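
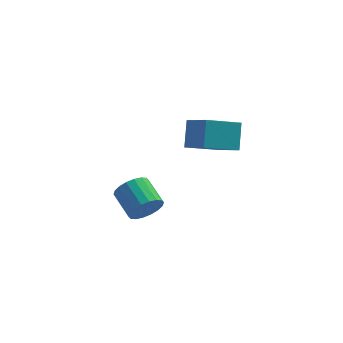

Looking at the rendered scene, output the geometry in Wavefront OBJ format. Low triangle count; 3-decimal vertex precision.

v -2.523 0.23 -1.868
v -2.012 0.149 -1.047
v -2.826 1.449 -0.412
v -3.337 1.53 -1.232
v -1.77 0.416 -1.285
v -2.584 1.716 -0.65
v -1.678 0.647 -1.638
v -2.492 1.947 -1.003
v -1.753 0.795 -2.037
v -2.567 2.095 -1.401
v -1.98 0.831 -2.402
v -2.794 2.131 -1.767
v -2.315 0.748 -2.661
v -3.129 2.048 -2.026
v -2.692 0.562 -2.763
v -3.505 1.862 -2.128
v -3.034 0.311 -2.688
v -3.848 1.611 -2.053
v -3.276 0.044 -2.45
v -4.09 1.344 -1.815
v -3.368 -0.187 -2.097
v -4.182 1.113 -1.462
v -3.293 -0.335 -1.699
v -4.107 0.965 -1.063
v -3.066 -0.371 -1.333
v -3.88 0.929 -0.698
v -2.731 -0.288 -1.074
v -3.545 1.012 -0.439
v -2.355 -0.102 -0.972
v -3.168 1.198 -0.337
v -0.659 -0.032 3.104
v -0.578 0.985 4.323
v 1.005 0.646 2.427
v 1.086 1.663 3.646
v 0.294 -1.343 4.134
v 0.375 -0.326 5.353
v 1.958 -0.665 3.457
v 2.039 0.352 4.676
f 2 1 5
f 2 5 3
f 3 5 6
f 3 6 4
f 5 1 7
f 5 7 6
f 6 7 8
f 6 8 4
f 7 1 9
f 7 9 8
f 8 9 10
f 8 10 4
f 9 1 11
f 9 11 10
f 10 11 12
f 10 12 4
f 11 1 13
f 11 13 12
f 12 13 14
f 12 14 4
f 13 1 15
f 13 15 14
f 14 15 16
f 14 16 4
f 15 1 17
f 15 17 16
f 16 17 18
f 16 18 4
f 17 1 19
f 17 19 18
f 18 19 20
f 18 20 4
f 19 1 21
f 19 21 20
f 20 21 22
f 20 22 4
f 21 1 23
f 21 23 22
f 22 23 24
f 22 24 4
f 23 1 25
f 23 25 24
f 24 25 26
f 24 26 4
f 25 1 27
f 25 27 26
f 26 27 28
f 26 28 4
f 27 1 29
f 27 29 28
f 28 29 30
f 28 30 4
f 29 1 2
f 29 2 30
f 30 2 3
f 30 3 4
f 32 34 31
f 35 32 31
f 31 34 33
f 33 35 31
f 32 38 34
f 36 32 35
f 36 38 32
f 34 38 33
f 37 35 33
f 33 38 37
f 37 36 35
f 38 36 37



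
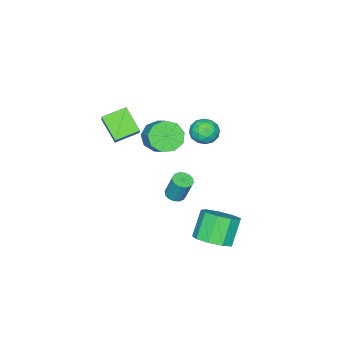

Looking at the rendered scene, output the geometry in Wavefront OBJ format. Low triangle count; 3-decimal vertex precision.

v 2.066 3.705 -3.963
v 2.873 4.055 -3.336
v 1.9 3.845 -1.969
v 1.094 3.495 -2.597
v 2.452 4.624 -3.547
v 1.48 4.414 -2.181
v 1.851 4.763 -3.954
v 0.879 4.553 -2.587
v 1.351 4.408 -4.364
v 0.378 4.198 -2.998
v 1.185 3.723 -4.587
v 0.213 3.513 -3.221
v 1.432 3.03 -4.518
v 0.459 2.82 -3.152
v 1.975 2.653 -4.19
v 1.003 2.443 -2.823
v 2.561 2.768 -3.755
v 1.589 2.558 -2.389
v 2.916 3.322 -3.418
v 1.944 3.112 -2.051
v 0.714 -0.919 1.167
v 1.364 -0.715 0.463
v 2.057 0.343 1.409
v 1.406 0.139 2.113
v 0.83 -0.314 0.405
v 1.523 0.744 1.351
v 0.241 -0.196 0.704
v 0.934 0.862 1.65
v -0.126 -0.417 1.219
v 0.567 0.642 2.165
v -0.101 -0.872 1.71
v 0.592 0.187 2.657
v 0.306 -1.35 1.947
v 0.999 -0.291 2.893
v 0.903 -1.626 1.819
v 1.596 -0.567 2.765
v 1.412 -1.572 1.386
v 2.104 -0.513 2.332
v 1.593 -1.212 0.85
v 2.286 -0.153 1.796
v 0.012 2.487 2.912
v 0.744 2.661 3.265
v 0.456 1.259 2.595
v 1.188 1.433 2.948
v 0.509 1.347 3.42
v 0.235 2.106 3.615
v 0.965 1.814 2.245
v 0.691 2.573 2.44
v 1.333 2.245 2.853
v 1.051 1.956 3.579
v 0.149 1.964 2.281
v -0.133 1.675 3.007
v 0.339 2.682 3.116
v 0.861 1.238 2.744
v 0.462 1.187 3.021
v 0.892 1.29 3.229
v 0.04 2.356 3.322
v 0.47 2.458 3.529
v 0.332 1.685 3.621
v 0.73 1.462 2.331
v 1.16 1.564 2.538
v 0.308 2.63 2.631
v 0.738 2.733 2.839
v 0.868 2.235 2.239
v 1.115 2.539 3.081
v 1.376 1.817 2.895
v 1.245 2.042 2.482
v 1.084 2.488 2.597
v 0.95 2.37 3.508
v 1.211 1.648 3.322
v 0.812 1.597 3.599
v 0.65 2.043 3.714
v 1.296 2.125 3.266
v -0.011 2.272 2.538
v 0.25 1.55 2.352
v 0.55 1.877 2.146
v 0.388 2.323 2.261
v -0.176 2.103 2.965
v 0.085 1.381 2.779
v 0.116 1.432 3.263
v -0.045 1.878 3.378
v -0.096 1.795 2.594
v 0.665 -3.221 2.12
v 1.343 -2.596 3.037
v 0.997 -2.028 1.061
v 1.676 -1.403 1.977
v 1.824 -3.897 1.723
v 2.503 -3.272 2.639
v 2.157 -2.704 0.663
v 2.835 -2.079 1.58
v -0.341 -0.699 -4.147
v -0.058 -0.214 -4.329
v -0.035 0.324 -2.854
v -0.319 -0.161 -2.673
v -0.355 -0.145 -4.349
v -0.332 0.393 -2.874
v -0.648 -0.224 -4.316
v -0.625 0.314 -2.841
v -0.859 -0.43 -4.237
v -0.836 0.108 -2.763
v -0.931 -0.709 -4.135
v -0.908 -0.171 -2.66
v -0.845 -0.984 -4.036
v -0.823 -0.447 -2.561
v -0.625 -1.184 -3.966
v -0.602 -0.646 -2.491
v -0.328 -1.253 -3.946
v -0.305 -0.715 -2.471
v -0.035 -1.174 -3.979
v -0.012 -0.636 -2.504
v 0.176 -0.968 -4.057
v 0.199 -0.43 -2.583
v 0.248 -0.689 -4.16
v 0.271 -0.151 -2.685
v 0.163 -0.413 -4.259
v 0.185 0.124 -2.784
f 2 1 5
f 2 5 3
f 3 5 6
f 3 6 4
f 5 1 7
f 5 7 6
f 6 7 8
f 6 8 4
f 7 1 9
f 7 9 8
f 8 9 10
f 8 10 4
f 9 1 11
f 9 11 10
f 10 11 12
f 10 12 4
f 11 1 13
f 11 13 12
f 12 13 14
f 12 14 4
f 13 1 15
f 13 15 14
f 14 15 16
f 14 16 4
f 15 1 17
f 15 17 16
f 16 17 18
f 16 18 4
f 17 1 19
f 17 19 18
f 18 19 20
f 18 20 4
f 19 1 2
f 19 2 20
f 20 2 3
f 20 3 4
f 22 21 25
f 22 25 23
f 23 25 26
f 23 26 24
f 25 21 27
f 25 27 26
f 26 27 28
f 26 28 24
f 27 21 29
f 27 29 28
f 28 29 30
f 28 30 24
f 29 21 31
f 29 31 30
f 30 31 32
f 30 32 24
f 31 21 33
f 31 33 32
f 32 33 34
f 32 34 24
f 33 21 35
f 33 35 34
f 34 35 36
f 34 36 24
f 35 21 37
f 35 37 36
f 36 37 38
f 36 38 24
f 37 21 39
f 37 39 38
f 38 39 40
f 38 40 24
f 39 21 22
f 39 22 40
f 40 22 23
f 40 23 24
f 41 78 57
f 78 52 81
f 57 81 46
f 78 81 57
f 41 57 53
f 57 46 58
f 53 58 42
f 57 58 53
f 41 53 62
f 53 42 63
f 62 63 48
f 53 63 62
f 41 62 74
f 62 48 77
f 74 77 51
f 62 77 74
f 41 74 78
f 74 51 82
f 78 82 52
f 74 82 78
f 42 58 69
f 58 46 72
f 69 72 50
f 58 72 69
f 46 81 59
f 81 52 80
f 59 80 45
f 81 80 59
f 52 82 79
f 82 51 75
f 79 75 43
f 82 75 79
f 51 77 76
f 77 48 64
f 76 64 47
f 77 64 76
f 48 63 68
f 63 42 65
f 68 65 49
f 63 65 68
f 44 70 56
f 70 50 71
f 56 71 45
f 70 71 56
f 44 56 54
f 56 45 55
f 54 55 43
f 56 55 54
f 44 54 61
f 54 43 60
f 61 60 47
f 54 60 61
f 44 61 66
f 61 47 67
f 66 67 49
f 61 67 66
f 44 66 70
f 66 49 73
f 70 73 50
f 66 73 70
f 45 71 59
f 71 50 72
f 59 72 46
f 71 72 59
f 43 55 79
f 55 45 80
f 79 80 52
f 55 80 79
f 47 60 76
f 60 43 75
f 76 75 51
f 60 75 76
f 49 67 68
f 67 47 64
f 68 64 48
f 67 64 68
f 50 73 69
f 73 49 65
f 69 65 42
f 73 65 69
f 84 86 83
f 87 84 83
f 83 86 85
f 85 87 83
f 84 90 86
f 88 84 87
f 88 90 84
f 86 90 85
f 89 87 85
f 85 90 89
f 89 88 87
f 90 88 89
f 92 91 95
f 92 95 93
f 93 95 96
f 93 96 94
f 95 91 97
f 95 97 96
f 96 97 98
f 96 98 94
f 97 91 99
f 97 99 98
f 98 99 100
f 98 100 94
f 99 91 101
f 99 101 100
f 100 101 102
f 100 102 94
f 101 91 103
f 101 103 102
f 102 103 104
f 102 104 94
f 103 91 105
f 103 105 104
f 104 105 106
f 104 106 94
f 105 91 107
f 105 107 106
f 106 107 108
f 106 108 94
f 107 91 109
f 107 109 108
f 108 109 110
f 108 110 94
f 109 91 111
f 109 111 110
f 110 111 112
f 110 112 94
f 111 91 113
f 111 113 112
f 112 113 114
f 112 114 94
f 113 91 115
f 113 115 114
f 114 115 116
f 114 116 94
f 115 91 92
f 115 92 116
f 116 92 93
f 116 93 94



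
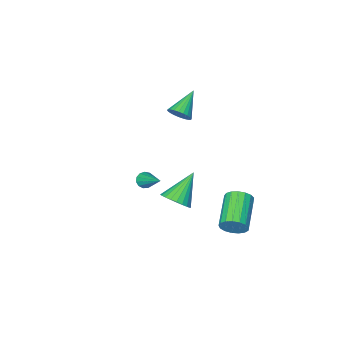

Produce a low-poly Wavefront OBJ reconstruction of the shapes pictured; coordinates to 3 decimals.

v -3.182 -3.279 0.6
v -2.693 -3.443 1.129
v -4.538 -3.961 1.64
v -2.769 -3.176 1.205
v -2.909 -2.923 1.188
v -3.09 -2.725 1.082
v -3.286 -2.612 0.902
v -3.465 -2.599 0.676
v -3.602 -2.691 0.439
v -3.674 -2.872 0.226
v -3.672 -3.114 0.07
v -3.595 -3.382 -0.006
v -3.456 -3.635 0.011
v -3.274 -3.833 0.117
v -3.079 -3.946 0.297
v -2.899 -3.958 0.523
v -2.763 -3.867 0.76
v -2.69 -3.686 0.973
v 2.768 2.983 2.112
v 3.222 3.082 1.927
v 2.892 4.657 3.308
v 3.038 3.215 1.76
v 2.768 3.274 1.706
v 2.498 3.241 1.78
v 2.314 3.126 1.96
v 2.275 2.966 2.188
v 2.392 2.811 2.393
v 2.629 2.711 2.508
v 2.91 2.698 2.498
v 3.146 2.775 2.365
v 3.263 2.918 2.152
v -1.767 4.327 -2.843
v -1.304 4.248 -2.195
v -2.63 2.753 -1.43
v -3.093 2.833 -2.077
v -1.553 4.52 -2.096
v -2.88 3.026 -1.331
v -1.852 4.749 -2.168
v -3.179 3.254 -1.403
v -2.131 4.881 -2.395
v -3.458 3.386 -1.629
v -2.327 4.886 -2.724
v -3.654 3.391 -1.958
v -2.394 4.763 -3.08
v -3.721 3.268 -2.315
v -2.318 4.54 -3.382
v -3.644 3.046 -2.617
v -2.115 4.269 -3.561
v -3.442 2.774 -2.795
v -1.832 4.011 -3.575
v -3.159 2.516 -2.809
v -1.535 3.825 -3.421
v -2.861 2.331 -2.655
v -1.29 3.755 -3.135
v -2.617 2.26 -2.369
v -1.155 3.815 -2.782
v -2.482 2.321 -2.016
v -1.16 3.993 -2.443
v -2.486 2.499 -1.677
v -0.101 1.256 -2.179
v 0.553 0.932 -1.635
v -1.519 0.804 -0.741
v 0.544 1.273 -1.537
v 0.437 1.612 -1.536
v 0.248 1.896 -1.633
v 0.006 2.083 -1.814
v -0.253 2.144 -2.049
v -0.488 2.07 -2.305
v -0.664 1.872 -2.541
v -0.755 1.58 -2.722
v -0.745 1.239 -2.821
v -0.638 0.901 -2.821
v -0.449 0.617 -2.724
v -0.207 0.43 -2.544
v 0.052 0.369 -2.308
v 0.287 0.443 -2.053
v 0.463 0.641 -1.816
f 2 1 4
f 2 4 3
f 4 1 5
f 4 5 3
f 5 1 6
f 5 6 3
f 6 1 7
f 6 7 3
f 7 1 8
f 7 8 3
f 8 1 9
f 8 9 3
f 9 1 10
f 9 10 3
f 10 1 11
f 10 11 3
f 11 1 12
f 11 12 3
f 12 1 13
f 12 13 3
f 13 1 14
f 13 14 3
f 14 1 15
f 14 15 3
f 15 1 16
f 15 16 3
f 16 1 17
f 16 17 3
f 17 1 18
f 17 18 3
f 18 1 2
f 18 2 3
f 20 19 22
f 20 22 21
f 22 19 23
f 22 23 21
f 23 19 24
f 23 24 21
f 24 19 25
f 24 25 21
f 25 19 26
f 25 26 21
f 26 19 27
f 26 27 21
f 27 19 28
f 27 28 21
f 28 19 29
f 28 29 21
f 29 19 30
f 29 30 21
f 30 19 31
f 30 31 21
f 31 19 20
f 31 20 21
f 33 32 36
f 33 36 34
f 34 36 37
f 34 37 35
f 36 32 38
f 36 38 37
f 37 38 39
f 37 39 35
f 38 32 40
f 38 40 39
f 39 40 41
f 39 41 35
f 40 32 42
f 40 42 41
f 41 42 43
f 41 43 35
f 42 32 44
f 42 44 43
f 43 44 45
f 43 45 35
f 44 32 46
f 44 46 45
f 45 46 47
f 45 47 35
f 46 32 48
f 46 48 47
f 47 48 49
f 47 49 35
f 48 32 50
f 48 50 49
f 49 50 51
f 49 51 35
f 50 32 52
f 50 52 51
f 51 52 53
f 51 53 35
f 52 32 54
f 52 54 53
f 53 54 55
f 53 55 35
f 54 32 56
f 54 56 55
f 55 56 57
f 55 57 35
f 56 32 58
f 56 58 57
f 57 58 59
f 57 59 35
f 58 32 33
f 58 33 59
f 59 33 34
f 59 34 35
f 61 60 63
f 61 63 62
f 63 60 64
f 63 64 62
f 64 60 65
f 64 65 62
f 65 60 66
f 65 66 62
f 66 60 67
f 66 67 62
f 67 60 68
f 67 68 62
f 68 60 69
f 68 69 62
f 69 60 70
f 69 70 62
f 70 60 71
f 70 71 62
f 71 60 72
f 71 72 62
f 72 60 73
f 72 73 62
f 73 60 74
f 73 74 62
f 74 60 75
f 74 75 62
f 75 60 76
f 75 76 62
f 76 60 77
f 76 77 62
f 77 60 61
f 77 61 62



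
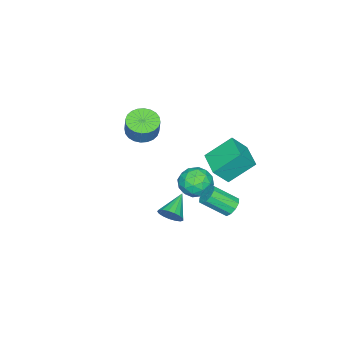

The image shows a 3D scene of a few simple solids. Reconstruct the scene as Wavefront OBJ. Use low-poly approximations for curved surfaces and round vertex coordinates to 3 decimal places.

v 0.286 3.481 -1.042
v 0.627 3.223 -1.558
v 1.235 2.061 -0.573
v 0.894 2.319 -0.058
v 0.868 3.505 -1.374
v 1.476 2.343 -0.389
v 0.886 3.778 -1.063
v 1.494 2.616 -0.078
v 0.675 3.937 -0.744
v 1.284 2.776 0.24
v 0.316 3.923 -0.539
v 0.924 2.761 0.445
v -0.055 3.739 -0.527
v 0.553 2.577 0.458
v -0.296 3.457 -0.711
v 0.312 2.295 0.274
v -0.314 3.184 -1.022
v 0.294 2.022 -0.037
v -0.104 3.024 -1.34
v 0.505 1.863 -0.356
v 0.256 3.039 -1.545
v 0.864 1.877 -0.561
v -2.132 1.088 -1.919
v -1.345 0.825 -1.257
v -2.235 -0.545 -2.443
v -1.448 -0.808 -1.781
v -2.396 -0.527 -1.394
v -2.332 0.483 -1.07
v -1.248 -0.203 -2.63
v -1.184 0.807 -2.306
v -0.798 0.028 -1.696
v -1.508 -0.172 -0.932
v -2.072 0.452 -2.768
v -2.782 0.252 -2.004
v -1.729 1.1 -1.542
v -1.851 -0.82 -2.158
v -2.408 -0.655 -1.931
v -1.946 -0.809 -1.541
v -2.31 0.899 -1.432
v -1.847 0.744 -1.043
v -2.465 -0.05 -1.123
v -1.733 -0.464 -2.657
v -1.27 -0.619 -2.268
v -1.634 1.089 -2.159
v -1.172 0.935 -1.769
v -1.115 0.33 -2.577
v -0.945 0.477 -1.411
v -1.006 -0.483 -1.719
v -0.888 -0.128 -2.218
v -0.851 0.466 -2.027
v -1.363 0.359 -0.961
v -1.423 -0.601 -1.27
v -1.981 -0.435 -1.042
v -1.943 0.158 -0.852
v -1.041 -0.11 -1.22
v -2.157 0.881 -2.43
v -2.217 -0.079 -2.739
v -1.637 0.122 -2.848
v -1.599 0.715 -2.658
v -2.574 0.763 -1.981
v -2.635 -0.197 -2.289
v -2.729 -0.186 -1.673
v -2.692 0.408 -1.482
v -2.539 0.39 -2.48
v -1.51 1.767 0.455
v -0.816 1.213 1.498
v -2.476 2.889 1.693
v -1.782 2.335 2.736
v -0.358 2.925 0.304
v 0.336 2.371 1.347
v -1.324 4.047 1.542
v -0.63 3.493 2.585
v 2.238 0.887 -1.44
v 2.582 0.607 -0.836
v 0.822 0.793 -0.68
v 2.587 0.962 -0.781
v 2.513 1.299 -0.877
v 2.375 1.543 -1.103
v 2.207 1.636 -1.406
v 2.045 1.557 -1.716
v 1.927 1.326 -1.964
v 1.881 0.993 -2.091
v 1.916 0.637 -2.07
v 2.025 0.338 -1.904
v 2.183 0.164 -1.632
v 2.353 0.157 -1.316
v 2.497 0.317 -1.029
v -3.102 -4.048 0.053
v -2.532 -3.361 -0.327
v -2.129 -3.046 0.846
v -2.698 -3.732 1.227
v -2.852 -3.168 -0.269
v -2.449 -2.852 0.904
v -3.21 -3.108 -0.162
v -2.807 -2.793 1.011
v -3.551 -3.192 -0.022
v -3.148 -2.876 1.151
v -3.825 -3.406 0.129
v -3.422 -3.09 1.302
v -3.988 -3.717 0.269
v -3.585 -3.402 1.442
v -4.016 -4.079 0.376
v -3.613 -3.764 1.549
v -3.905 -4.436 0.434
v -3.502 -4.121 1.607
v -3.671 -4.734 0.434
v -3.268 -4.419 1.607
v -3.351 -4.928 0.376
v -2.948 -4.612 1.549
v -2.993 -4.987 0.269
v -2.59 -4.672 1.442
v -2.652 -4.904 0.129
v -2.249 -4.588 1.302
v -2.378 -4.69 -0.022
v -1.975 -4.374 1.151
v -2.215 -4.378 -0.162
v -1.812 -4.063 1.011
v -2.187 -4.016 -0.269
v -1.784 -3.701 0.904
v -2.298 -3.659 -0.327
v -1.895 -3.344 0.846
f 2 1 5
f 2 5 3
f 3 5 6
f 3 6 4
f 5 1 7
f 5 7 6
f 6 7 8
f 6 8 4
f 7 1 9
f 7 9 8
f 8 9 10
f 8 10 4
f 9 1 11
f 9 11 10
f 10 11 12
f 10 12 4
f 11 1 13
f 11 13 12
f 12 13 14
f 12 14 4
f 13 1 15
f 13 15 14
f 14 15 16
f 14 16 4
f 15 1 17
f 15 17 16
f 16 17 18
f 16 18 4
f 17 1 19
f 17 19 18
f 18 19 20
f 18 20 4
f 19 1 21
f 19 21 20
f 20 21 22
f 20 22 4
f 21 1 2
f 21 2 22
f 22 2 3
f 22 3 4
f 23 60 39
f 60 34 63
f 39 63 28
f 60 63 39
f 23 39 35
f 39 28 40
f 35 40 24
f 39 40 35
f 23 35 44
f 35 24 45
f 44 45 30
f 35 45 44
f 23 44 56
f 44 30 59
f 56 59 33
f 44 59 56
f 23 56 60
f 56 33 64
f 60 64 34
f 56 64 60
f 24 40 51
f 40 28 54
f 51 54 32
f 40 54 51
f 28 63 41
f 63 34 62
f 41 62 27
f 63 62 41
f 34 64 61
f 64 33 57
f 61 57 25
f 64 57 61
f 33 59 58
f 59 30 46
f 58 46 29
f 59 46 58
f 30 45 50
f 45 24 47
f 50 47 31
f 45 47 50
f 26 52 38
f 52 32 53
f 38 53 27
f 52 53 38
f 26 38 36
f 38 27 37
f 36 37 25
f 38 37 36
f 26 36 43
f 36 25 42
f 43 42 29
f 36 42 43
f 26 43 48
f 43 29 49
f 48 49 31
f 43 49 48
f 26 48 52
f 48 31 55
f 52 55 32
f 48 55 52
f 27 53 41
f 53 32 54
f 41 54 28
f 53 54 41
f 25 37 61
f 37 27 62
f 61 62 34
f 37 62 61
f 29 42 58
f 42 25 57
f 58 57 33
f 42 57 58
f 31 49 50
f 49 29 46
f 50 46 30
f 49 46 50
f 32 55 51
f 55 31 47
f 51 47 24
f 55 47 51
f 66 68 65
f 69 66 65
f 65 68 67
f 67 69 65
f 66 72 68
f 70 66 69
f 70 72 66
f 68 72 67
f 71 69 67
f 67 72 71
f 71 70 69
f 72 70 71
f 74 73 76
f 74 76 75
f 76 73 77
f 76 77 75
f 77 73 78
f 77 78 75
f 78 73 79
f 78 79 75
f 79 73 80
f 79 80 75
f 80 73 81
f 80 81 75
f 81 73 82
f 81 82 75
f 82 73 83
f 82 83 75
f 83 73 84
f 83 84 75
f 84 73 85
f 84 85 75
f 85 73 86
f 85 86 75
f 86 73 87
f 86 87 75
f 87 73 74
f 87 74 75
f 89 88 92
f 89 92 90
f 90 92 93
f 90 93 91
f 92 88 94
f 92 94 93
f 93 94 95
f 93 95 91
f 94 88 96
f 94 96 95
f 95 96 97
f 95 97 91
f 96 88 98
f 96 98 97
f 97 98 99
f 97 99 91
f 98 88 100
f 98 100 99
f 99 100 101
f 99 101 91
f 100 88 102
f 100 102 101
f 101 102 103
f 101 103 91
f 102 88 104
f 102 104 103
f 103 104 105
f 103 105 91
f 104 88 106
f 104 106 105
f 105 106 107
f 105 107 91
f 106 88 108
f 106 108 107
f 107 108 109
f 107 109 91
f 108 88 110
f 108 110 109
f 109 110 111
f 109 111 91
f 110 88 112
f 110 112 111
f 111 112 113
f 111 113 91
f 112 88 114
f 112 114 113
f 113 114 115
f 113 115 91
f 114 88 116
f 114 116 115
f 115 116 117
f 115 117 91
f 116 88 118
f 116 118 117
f 117 118 119
f 117 119 91
f 118 88 120
f 118 120 119
f 119 120 121
f 119 121 91
f 120 88 89
f 120 89 121
f 121 89 90
f 121 90 91



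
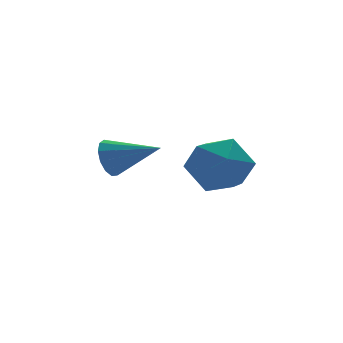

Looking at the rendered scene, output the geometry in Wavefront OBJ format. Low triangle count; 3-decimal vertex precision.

v -3.249 0.396 -0.91
v -2.821 0.518 -1.501
v -2.091 -0.756 -0.31
v -2.7 0.791 -1.21
v -2.754 0.939 -0.824
v -2.964 0.914 -0.465
v -3.265 0.725 -0.247
v -3.561 0.431 -0.24
v -3.758 0.126 -0.445
v -3.793 -0.093 -0.798
v -3.656 -0.157 -1.186
v -3.389 -0.046 -1.487
v -3.078 0.206 -1.604
v 0.374 0.879 -1.075
v 1.363 0.323 -1.523
v -0.763 -0.563 -1.797
v 0.226 -1.119 -2.245
v 0.049 -1.067 -1.039
v 0.752 -0.176 -0.593
v -0.152 -0.064 -2.727
v 0.551 0.827 -2.281
v 1.038 -0.26 -2.544
v 1.162 -0.88 -1.501
v -0.562 0.64 -1.819
v -0.438 0.02 -0.776
f 2 1 4
f 2 4 3
f 4 1 5
f 4 5 3
f 5 1 6
f 5 6 3
f 6 1 7
f 6 7 3
f 7 1 8
f 7 8 3
f 8 1 9
f 8 9 3
f 9 1 10
f 9 10 3
f 10 1 11
f 10 11 3
f 11 1 12
f 11 12 3
f 12 1 13
f 12 13 3
f 13 1 2
f 13 2 3
f 14 25 19
f 14 19 15
f 14 15 21
f 14 21 24
f 14 24 25
f 15 19 23
f 19 25 18
f 25 24 16
f 24 21 20
f 21 15 22
f 17 23 18
f 17 18 16
f 17 16 20
f 17 20 22
f 17 22 23
f 18 23 19
f 16 18 25
f 20 16 24
f 22 20 21
f 23 22 15



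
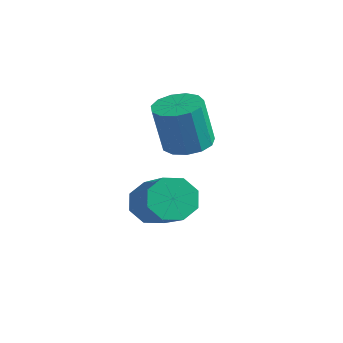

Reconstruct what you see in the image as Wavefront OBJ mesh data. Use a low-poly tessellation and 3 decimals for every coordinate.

v -1.431 0.949 -2.299
v -1.004 0.952 -2.952
v 0.498 0.354 -1.974
v 0.071 0.351 -1.321
v -0.984 1.474 -2.664
v 0.518 0.876 -1.685
v -1.226 1.689 -2.162
v 0.276 1.091 -1.183
v -1.588 1.47 -1.74
v -0.086 0.872 -0.762
v -1.858 0.946 -1.646
v -0.356 0.348 -0.668
v -1.878 0.424 -1.935
v -0.376 -0.174 -0.956
v -1.636 0.209 -2.437
v -0.134 -0.389 -1.458
v -1.274 0.428 -2.858
v 0.228 -0.17 -1.88
v -1.04 1.879 -0.064
v -0.498 1.356 -0.162
v -0.557 0.998 1.427
v -1.1 1.521 1.524
v -0.296 1.723 -0.072
v -0.356 1.365 1.517
v -0.331 2.14 0.021
v -0.391 1.781 1.61
v -0.591 2.474 0.087
v -0.651 2.115 1.676
v -0.994 2.619 0.104
v -1.054 2.26 1.693
v -1.411 2.529 0.068
v -1.471 2.17 1.657
v -1.711 2.233 -0.01
v -1.77 1.874 1.579
v -1.797 1.825 -0.105
v -1.857 1.466 1.484
v -1.643 1.434 -0.188
v -1.703 1.075 1.401
v -1.298 1.184 -0.231
v -1.358 0.825 1.358
v -0.871 1.155 -0.222
v -0.931 0.796 1.367
f 2 1 5
f 2 5 3
f 3 5 6
f 3 6 4
f 5 1 7
f 5 7 6
f 6 7 8
f 6 8 4
f 7 1 9
f 7 9 8
f 8 9 10
f 8 10 4
f 9 1 11
f 9 11 10
f 10 11 12
f 10 12 4
f 11 1 13
f 11 13 12
f 12 13 14
f 12 14 4
f 13 1 15
f 13 15 14
f 14 15 16
f 14 16 4
f 15 1 17
f 15 17 16
f 16 17 18
f 16 18 4
f 17 1 2
f 17 2 18
f 18 2 3
f 18 3 4
f 20 19 23
f 20 23 21
f 21 23 24
f 21 24 22
f 23 19 25
f 23 25 24
f 24 25 26
f 24 26 22
f 25 19 27
f 25 27 26
f 26 27 28
f 26 28 22
f 27 19 29
f 27 29 28
f 28 29 30
f 28 30 22
f 29 19 31
f 29 31 30
f 30 31 32
f 30 32 22
f 31 19 33
f 31 33 32
f 32 33 34
f 32 34 22
f 33 19 35
f 33 35 34
f 34 35 36
f 34 36 22
f 35 19 37
f 35 37 36
f 36 37 38
f 36 38 22
f 37 19 39
f 37 39 38
f 38 39 40
f 38 40 22
f 39 19 41
f 39 41 40
f 40 41 42
f 40 42 22
f 41 19 20
f 41 20 42
f 42 20 21
f 42 21 22



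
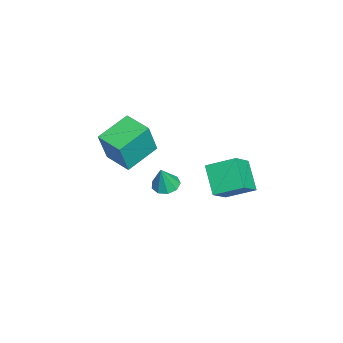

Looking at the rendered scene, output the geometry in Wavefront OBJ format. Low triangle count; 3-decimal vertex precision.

v -3.435 -3.735 -2.008
v -2.777 -4.089 0.05
v -4.922 -2.399 -1.303
v -4.264 -2.753 0.755
v -2.356 -2.467 -2.135
v -1.698 -2.821 -0.077
v -3.843 -1.131 -1.43
v -3.185 -1.485 0.628
v -2.623 -0.541 -3.324
v -1.967 -0.882 -3.574
v -2.177 -0.759 -1.856
v -1.891 -0.356 -3.519
v -2.157 0.082 -3.373
v -2.641 0.229 -3.204
v -3.117 0.016 -3.091
v -3.362 -0.458 -3.087
v -3.261 -0.971 -3.194
v -2.862 -1.283 -3.362
v -2.351 -1.248 -3.512
v 0.533 2.413 0.599
v 0.595 3.926 1.327
v 1.828 2.918 -0.56
v 1.89 4.431 0.167
v 1.67 1.869 1.633
v 1.732 3.382 2.36
v 2.965 2.374 0.473
v 3.027 3.887 1.201
f 2 4 1
f 5 2 1
f 1 4 3
f 3 5 1
f 2 8 4
f 6 2 5
f 6 8 2
f 4 8 3
f 7 5 3
f 3 8 7
f 7 6 5
f 8 6 7
f 10 9 12
f 10 12 11
f 12 9 13
f 12 13 11
f 13 9 14
f 13 14 11
f 14 9 15
f 14 15 11
f 15 9 16
f 15 16 11
f 16 9 17
f 16 17 11
f 17 9 18
f 17 18 11
f 18 9 19
f 18 19 11
f 19 9 10
f 19 10 11
f 21 23 20
f 24 21 20
f 20 23 22
f 22 24 20
f 21 27 23
f 25 21 24
f 25 27 21
f 23 27 22
f 26 24 22
f 22 27 26
f 26 25 24
f 27 25 26



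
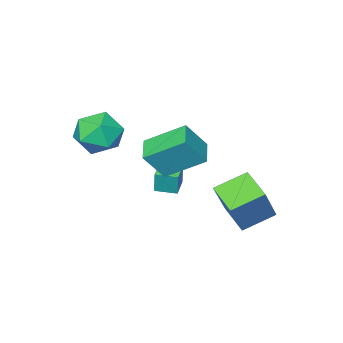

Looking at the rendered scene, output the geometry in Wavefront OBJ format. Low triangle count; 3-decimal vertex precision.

v -1.542 -1.824 -2.754
v -1.472 -1.706 -1.743
v -2.123 -1.087 -2.8
v -2.054 -0.969 -1.789
v -0.806 -1.251 -2.871
v -0.737 -1.133 -1.86
v -1.388 -0.514 -2.917
v -1.318 -0.396 -1.906
v -3.526 -0.086 -4.433
v -4.868 0.447 -3.791
v -3.229 1.289 -4.954
v -4.571 1.822 -4.313
v -2.469 0.378 -2.607
v -3.811 0.911 -1.966
v -2.172 1.753 -3.129
v -3.514 2.286 -2.487
v -0.518 -3.249 0.149
v -0.04 -2.539 -0.614
v 1.14 -3.521 0.934
v 1.618 -2.811 0.171
v 0.909 -2.399 0.973
v -0.115 -2.231 0.487
v 1.215 -3.829 -0.167
v 0.191 -3.661 -0.653
v 1.031 -2.897 -0.809
v 0.842 -2.014 -0.105
v 0.258 -4.046 0.425
v 0.069 -3.163 1.129
v 0.222 -0.605 0.644
v -0.822 0.652 1.671
v -0.592 -0.293 -0.565
v -1.636 0.964 0.463
v 0.976 0.256 0.357
v -0.068 1.513 1.385
v 0.162 0.568 -0.851
v -0.882 1.825 0.176
f 2 4 1
f 5 2 1
f 1 4 3
f 3 5 1
f 2 8 4
f 6 2 5
f 6 8 2
f 4 8 3
f 7 5 3
f 3 8 7
f 7 6 5
f 8 6 7
f 10 12 9
f 13 10 9
f 9 12 11
f 11 13 9
f 10 16 12
f 14 10 13
f 14 16 10
f 12 16 11
f 15 13 11
f 11 16 15
f 15 14 13
f 16 14 15
f 17 28 22
f 17 22 18
f 17 18 24
f 17 24 27
f 17 27 28
f 18 22 26
f 22 28 21
f 28 27 19
f 27 24 23
f 24 18 25
f 20 26 21
f 20 21 19
f 20 19 23
f 20 23 25
f 20 25 26
f 21 26 22
f 19 21 28
f 23 19 27
f 25 23 24
f 26 25 18
f 30 32 29
f 33 30 29
f 29 32 31
f 31 33 29
f 30 36 32
f 34 30 33
f 34 36 30
f 32 36 31
f 35 33 31
f 31 36 35
f 35 34 33
f 36 34 35



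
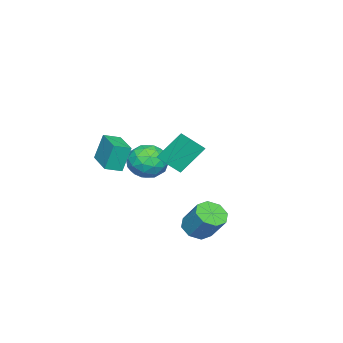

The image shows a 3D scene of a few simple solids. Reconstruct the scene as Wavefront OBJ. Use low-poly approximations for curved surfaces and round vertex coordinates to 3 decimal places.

v 2.346 3.317 -1.924
v 3.037 2.788 -1.734
v 3.424 3.775 -0.405
v 2.734 4.303 -0.596
v 3.205 3.294 -2.158
v 3.592 4.281 -0.829
v 2.87 3.813 -2.446
v 3.257 4.8 -1.117
v 2.228 4.041 -2.428
v 2.616 5.028 -1.099
v 1.656 3.845 -2.115
v 2.043 4.832 -0.786
v 1.488 3.339 -1.691
v 1.875 4.326 -0.362
v 1.823 2.82 -1.403
v 2.21 3.807 -0.074
v 2.464 2.592 -1.421
v 2.852 3.579 -0.092
v 0.452 2.266 3.005
v 0.981 1.741 3.716
v 1.318 3.245 3.083
v 1.847 2.721 3.794
v 1.513 1.439 1.606
v 2.042 0.915 2.317
v 2.379 2.419 1.684
v 2.908 1.894 2.395
v -3.704 -1.817 -1.527
v -2.935 -1.265 -0.757
v -3.525 -3.495 -0.503
v -2.756 -2.943 0.267
v -3.936 -2.632 0.255
v -4.046 -1.596 -0.378
v -2.414 -3.164 -0.882
v -2.524 -2.128 -1.515
v -2.138 -2.098 -0.359
v -3.079 -1.769 0.344
v -3.381 -2.991 -1.604
v -4.322 -2.662 -0.901
v -3.335 -1.394 -1.232
v -3.125 -3.366 -0.028
v -3.818 -3.183 -0.035
v -3.366 -2.859 0.418
v -3.988 -1.588 -1.009
v -3.537 -1.264 -0.556
v -4.125 -2.067 0.039
v -2.923 -3.496 -0.704
v -2.472 -3.172 -0.251
v -3.094 -1.901 -1.678
v -2.642 -1.577 -1.225
v -2.335 -2.693 -1.299
v -2.415 -1.559 -0.545
v -2.31 -2.545 0.057
v -2.108 -2.675 -0.619
v -2.173 -2.066 -0.991
v -2.968 -1.366 -0.132
v -2.863 -2.352 0.47
v -3.556 -2.169 0.463
v -3.621 -1.56 0.091
v -2.499 -1.855 0.102
v -3.597 -2.408 -1.73
v -3.492 -3.394 -1.128
v -2.839 -3.2 -1.351
v -2.904 -2.591 -1.723
v -4.15 -2.215 -1.317
v -4.045 -3.201 -0.715
v -4.287 -2.694 -0.269
v -4.352 -2.085 -0.641
v -3.961 -2.905 -1.362
v 1.083 -3.175 1.137
v 0.754 -2.818 2.682
v 0.42 -2.528 0.846
v 0.091 -2.172 2.392
v 2.409 -1.828 1.108
v 2.08 -1.472 2.654
v 1.746 -1.182 0.818
v 1.417 -0.825 2.363
f 2 1 5
f 2 5 3
f 3 5 6
f 3 6 4
f 5 1 7
f 5 7 6
f 6 7 8
f 6 8 4
f 7 1 9
f 7 9 8
f 8 9 10
f 8 10 4
f 9 1 11
f 9 11 10
f 10 11 12
f 10 12 4
f 11 1 13
f 11 13 12
f 12 13 14
f 12 14 4
f 13 1 15
f 13 15 14
f 14 15 16
f 14 16 4
f 15 1 17
f 15 17 16
f 16 17 18
f 16 18 4
f 17 1 2
f 17 2 18
f 18 2 3
f 18 3 4
f 20 22 19
f 23 20 19
f 19 22 21
f 21 23 19
f 20 26 22
f 24 20 23
f 24 26 20
f 22 26 21
f 25 23 21
f 21 26 25
f 25 24 23
f 26 24 25
f 27 64 43
f 64 38 67
f 43 67 32
f 64 67 43
f 27 43 39
f 43 32 44
f 39 44 28
f 43 44 39
f 27 39 48
f 39 28 49
f 48 49 34
f 39 49 48
f 27 48 60
f 48 34 63
f 60 63 37
f 48 63 60
f 27 60 64
f 60 37 68
f 64 68 38
f 60 68 64
f 28 44 55
f 44 32 58
f 55 58 36
f 44 58 55
f 32 67 45
f 67 38 66
f 45 66 31
f 67 66 45
f 38 68 65
f 68 37 61
f 65 61 29
f 68 61 65
f 37 63 62
f 63 34 50
f 62 50 33
f 63 50 62
f 34 49 54
f 49 28 51
f 54 51 35
f 49 51 54
f 30 56 42
f 56 36 57
f 42 57 31
f 56 57 42
f 30 42 40
f 42 31 41
f 40 41 29
f 42 41 40
f 30 40 47
f 40 29 46
f 47 46 33
f 40 46 47
f 30 47 52
f 47 33 53
f 52 53 35
f 47 53 52
f 30 52 56
f 52 35 59
f 56 59 36
f 52 59 56
f 31 57 45
f 57 36 58
f 45 58 32
f 57 58 45
f 29 41 65
f 41 31 66
f 65 66 38
f 41 66 65
f 33 46 62
f 46 29 61
f 62 61 37
f 46 61 62
f 35 53 54
f 53 33 50
f 54 50 34
f 53 50 54
f 36 59 55
f 59 35 51
f 55 51 28
f 59 51 55
f 70 72 69
f 73 70 69
f 69 72 71
f 71 73 69
f 70 76 72
f 74 70 73
f 74 76 70
f 72 76 71
f 75 73 71
f 71 76 75
f 75 74 73
f 76 74 75



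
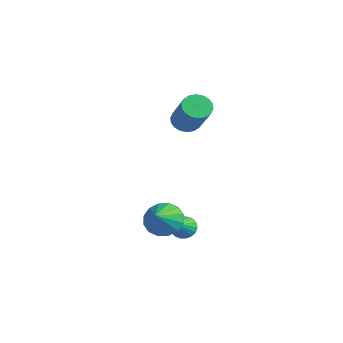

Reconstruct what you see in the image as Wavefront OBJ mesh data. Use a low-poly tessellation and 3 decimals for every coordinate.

v -1.145 1.742 -4.058
v -0.816 2.17 -3.796
v -0.595 0.818 -3.242
v -1.022 2.17 -3.657
v -1.25 2.097 -3.586
v -1.46 1.962 -3.598
v -1.615 1.789 -3.689
v -1.689 1.608 -3.844
v -1.669 1.45 -4.036
v -1.558 1.343 -4.232
v -1.376 1.304 -4.398
v -1.154 1.341 -4.505
v -0.93 1.448 -4.535
v -0.744 1.605 -4.483
v -0.627 1.786 -4.357
v -0.599 1.959 -4.18
v -0.666 2.095 -3.981
v -0.565 0.334 -2.904
v -0.292 -0.127 -3.615
v -0.015 -0.434 -2.196
v 0.041 0.182 -3.538
v 0.212 0.532 -3.292
v 0.174 0.828 -2.941
v -0.061 0.993 -2.581
v -0.432 0.98 -2.307
v -0.838 0.795 -2.193
v -1.17 0.485 -2.27
v -1.341 0.136 -2.517
v -1.304 -0.161 -2.867
v -1.068 -0.325 -3.228
v -0.698 -0.313 -3.501
v -4.239 3.95 0.568
v -3.798 3.724 0.074
v -2.361 3.324 1.537
v -2.801 3.55 2.032
v -3.732 4.028 0.092
v -2.294 3.628 1.555
v -3.766 4.317 0.204
v -2.329 3.916 1.668
v -3.894 4.532 0.389
v -2.456 4.132 1.852
v -4.09 4.633 0.609
v -2.653 4.233 2.072
v -4.316 4.598 0.821
v -2.878 4.198 2.285
v -4.526 4.435 0.983
v -3.088 4.035 2.447
v -4.679 4.176 1.063
v -3.242 3.776 2.526
v -4.746 3.872 1.045
v -3.308 3.472 2.508
v -4.711 3.584 0.932
v -3.274 3.183 2.396
v -4.584 3.368 0.748
v -3.146 2.968 2.211
v -4.387 3.267 0.528
v -2.95 2.867 1.991
v -4.162 3.302 0.315
v -2.724 2.902 1.779
v -3.952 3.465 0.153
v -2.514 3.065 1.617
f 2 1 4
f 2 4 3
f 4 1 5
f 4 5 3
f 5 1 6
f 5 6 3
f 6 1 7
f 6 7 3
f 7 1 8
f 7 8 3
f 8 1 9
f 8 9 3
f 9 1 10
f 9 10 3
f 10 1 11
f 10 11 3
f 11 1 12
f 11 12 3
f 12 1 13
f 12 13 3
f 13 1 14
f 13 14 3
f 14 1 15
f 14 15 3
f 15 1 16
f 15 16 3
f 16 1 17
f 16 17 3
f 17 1 2
f 17 2 3
f 19 18 21
f 19 21 20
f 21 18 22
f 21 22 20
f 22 18 23
f 22 23 20
f 23 18 24
f 23 24 20
f 24 18 25
f 24 25 20
f 25 18 26
f 25 26 20
f 26 18 27
f 26 27 20
f 27 18 28
f 27 28 20
f 28 18 29
f 28 29 20
f 29 18 30
f 29 30 20
f 30 18 31
f 30 31 20
f 31 18 19
f 31 19 20
f 33 32 36
f 33 36 34
f 34 36 37
f 34 37 35
f 36 32 38
f 36 38 37
f 37 38 39
f 37 39 35
f 38 32 40
f 38 40 39
f 39 40 41
f 39 41 35
f 40 32 42
f 40 42 41
f 41 42 43
f 41 43 35
f 42 32 44
f 42 44 43
f 43 44 45
f 43 45 35
f 44 32 46
f 44 46 45
f 45 46 47
f 45 47 35
f 46 32 48
f 46 48 47
f 47 48 49
f 47 49 35
f 48 32 50
f 48 50 49
f 49 50 51
f 49 51 35
f 50 32 52
f 50 52 51
f 51 52 53
f 51 53 35
f 52 32 54
f 52 54 53
f 53 54 55
f 53 55 35
f 54 32 56
f 54 56 55
f 55 56 57
f 55 57 35
f 56 32 58
f 56 58 57
f 57 58 59
f 57 59 35
f 58 32 60
f 58 60 59
f 59 60 61
f 59 61 35
f 60 32 33
f 60 33 61
f 61 33 34
f 61 34 35



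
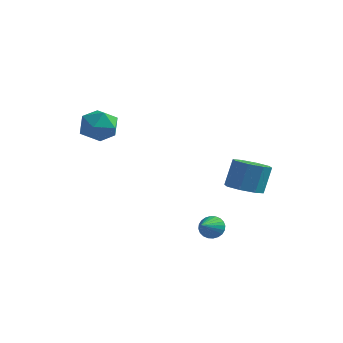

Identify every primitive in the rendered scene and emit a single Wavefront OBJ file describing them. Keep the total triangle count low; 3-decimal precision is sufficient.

v -2.34 0.469 1.221
v -1.627 0.342 1.745
v -2.533 -0.962 1.135
v -1.82 -1.089 1.659
v -2.565 -0.73 1.998
v -2.446 0.155 2.051
v -1.714 -0.775 0.829
v -1.595 0.11 0.882
v -1.24 -0.427 1.502
v -1.766 -0.399 2.225
v -2.394 -0.221 0.655
v -2.92 -0.193 1.378
v 2.257 3.636 -2.508
v 2.666 4.298 -2.795
v 2.772 4.787 -1.52
v 2.363 4.124 -1.232
v 2.037 4.389 -2.778
v 2.143 4.878 -1.503
v 1.538 4.038 -2.602
v 1.643 4.527 -1.327
v 1.459 3.452 -2.371
v 1.565 3.941 -1.096
v 1.848 2.973 -2.22
v 1.954 3.462 -0.945
v 2.477 2.882 -2.237
v 2.583 3.371 -0.962
v 2.977 3.233 -2.413
v 3.082 3.722 -1.138
v 3.055 3.819 -2.644
v 3.161 4.308 -1.369
v 1.946 1.6 -3.954
v 2.18 1.861 -3.505
v 2.054 0.56 -3.406
v 1.964 1.867 -3.451
v 1.746 1.832 -3.474
v 1.558 1.762 -3.569
v 1.429 1.667 -3.724
v 1.378 1.562 -3.913
v 1.414 1.462 -4.109
v 1.531 1.384 -4.281
v 1.711 1.338 -4.403
v 1.927 1.332 -4.457
v 2.145 1.367 -4.435
v 2.334 1.437 -4.339
v 2.463 1.532 -4.185
v 2.513 1.637 -3.995
v 2.477 1.737 -3.8
v 2.36 1.815 -3.628
f 1 12 6
f 1 6 2
f 1 2 8
f 1 8 11
f 1 11 12
f 2 6 10
f 6 12 5
f 12 11 3
f 11 8 7
f 8 2 9
f 4 10 5
f 4 5 3
f 4 3 7
f 4 7 9
f 4 9 10
f 5 10 6
f 3 5 12
f 7 3 11
f 9 7 8
f 10 9 2
f 14 13 17
f 14 17 15
f 15 17 18
f 15 18 16
f 17 13 19
f 17 19 18
f 18 19 20
f 18 20 16
f 19 13 21
f 19 21 20
f 20 21 22
f 20 22 16
f 21 13 23
f 21 23 22
f 22 23 24
f 22 24 16
f 23 13 25
f 23 25 24
f 24 25 26
f 24 26 16
f 25 13 27
f 25 27 26
f 26 27 28
f 26 28 16
f 27 13 29
f 27 29 28
f 28 29 30
f 28 30 16
f 29 13 14
f 29 14 30
f 30 14 15
f 30 15 16
f 32 31 34
f 32 34 33
f 34 31 35
f 34 35 33
f 35 31 36
f 35 36 33
f 36 31 37
f 36 37 33
f 37 31 38
f 37 38 33
f 38 31 39
f 38 39 33
f 39 31 40
f 39 40 33
f 40 31 41
f 40 41 33
f 41 31 42
f 41 42 33
f 42 31 43
f 42 43 33
f 43 31 44
f 43 44 33
f 44 31 45
f 44 45 33
f 45 31 46
f 45 46 33
f 46 31 47
f 46 47 33
f 47 31 48
f 47 48 33
f 48 31 32
f 48 32 33



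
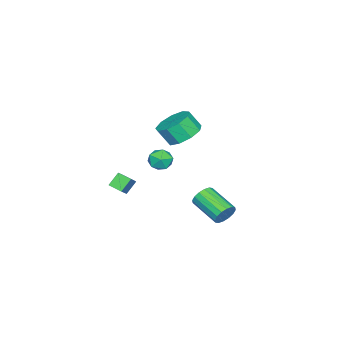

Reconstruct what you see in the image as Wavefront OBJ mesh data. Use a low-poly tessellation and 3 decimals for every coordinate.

v 3.029 -3.925 -0.553
v 3.818 -3.824 0.117
v 3.119 -3.112 -0.782
v 3.908 -3.01 -0.112
v 3.652 -4.19 -1.248
v 4.441 -4.088 -0.578
v 3.742 -3.376 -1.477
v 4.531 -3.275 -0.807
v 0.381 0.978 -3.927
v 0.895 0.989 -3.381
v 0.192 -0.727 -2.686
v -0.321 -0.738 -3.233
v 0.588 1.174 -3.234
v -0.115 -0.541 -2.539
v 0.225 1.307 -3.272
v -0.478 -0.408 -2.577
v -0.096 1.352 -3.486
v -0.799 -0.364 -2.791
v -0.289 1.297 -3.818
v -0.992 -0.419 -3.124
v -0.302 1.156 -4.18
v -1.005 -0.56 -3.485
v -0.132 0.967 -4.474
v -0.835 -0.749 -3.779
v 0.175 0.781 -4.621
v -0.528 -0.934 -3.926
v 0.538 0.648 -4.583
v -0.165 -1.067 -3.888
v 0.859 0.604 -4.369
v 0.156 -1.112 -3.674
v 1.052 0.659 -4.036
v 0.349 -1.057 -3.342
v 1.065 0.8 -3.675
v 0.362 -0.916 -2.98
v 1.99 -0.74 2.909
v 2.707 -0.006 3.278
v 2.867 -0.666 4.279
v 2.15 -1.4 3.911
v 2.019 0.172 3.505
v 2.18 -0.488 4.507
v 1.318 -0.076 3.454
v 1.479 -0.736 4.456
v 0.931 -0.635 3.148
v 1.092 -1.295 4.149
v 1.04 -1.243 2.73
v 1.2 -1.903 3.731
v 1.593 -1.616 2.396
v 1.753 -2.276 3.397
v 2.331 -1.578 2.302
v 2.492 -2.238 3.304
v 2.91 -1.149 2.493
v 3.071 -1.809 3.494
v 3.059 -0.528 2.878
v 3.219 -1.188 3.879
v -0.826 -2.797 -1.032
v -0.299 -2.986 -1.66
v -1.141 -4.114 -0.9
v -0.614 -4.303 -1.528
v -0.311 -4.033 -0.791
v -0.116 -3.219 -0.873
v -1.324 -3.881 -1.687
v -1.129 -3.067 -1.769
v -0.607 -3.655 -2.065
v 0.019 -3.75 -1.511
v -1.459 -3.35 -1.049
v -0.833 -3.445 -0.495
f 2 4 1
f 5 2 1
f 1 4 3
f 3 5 1
f 2 8 4
f 6 2 5
f 6 8 2
f 4 8 3
f 7 5 3
f 3 8 7
f 7 6 5
f 8 6 7
f 10 9 13
f 10 13 11
f 11 13 14
f 11 14 12
f 13 9 15
f 13 15 14
f 14 15 16
f 14 16 12
f 15 9 17
f 15 17 16
f 16 17 18
f 16 18 12
f 17 9 19
f 17 19 18
f 18 19 20
f 18 20 12
f 19 9 21
f 19 21 20
f 20 21 22
f 20 22 12
f 21 9 23
f 21 23 22
f 22 23 24
f 22 24 12
f 23 9 25
f 23 25 24
f 24 25 26
f 24 26 12
f 25 9 27
f 25 27 26
f 26 27 28
f 26 28 12
f 27 9 29
f 27 29 28
f 28 29 30
f 28 30 12
f 29 9 31
f 29 31 30
f 30 31 32
f 30 32 12
f 31 9 33
f 31 33 32
f 32 33 34
f 32 34 12
f 33 9 10
f 33 10 34
f 34 10 11
f 34 11 12
f 36 35 39
f 36 39 37
f 37 39 40
f 37 40 38
f 39 35 41
f 39 41 40
f 40 41 42
f 40 42 38
f 41 35 43
f 41 43 42
f 42 43 44
f 42 44 38
f 43 35 45
f 43 45 44
f 44 45 46
f 44 46 38
f 45 35 47
f 45 47 46
f 46 47 48
f 46 48 38
f 47 35 49
f 47 49 48
f 48 49 50
f 48 50 38
f 49 35 51
f 49 51 50
f 50 51 52
f 50 52 38
f 51 35 53
f 51 53 52
f 52 53 54
f 52 54 38
f 53 35 36
f 53 36 54
f 54 36 37
f 54 37 38
f 55 66 60
f 55 60 56
f 55 56 62
f 55 62 65
f 55 65 66
f 56 60 64
f 60 66 59
f 66 65 57
f 65 62 61
f 62 56 63
f 58 64 59
f 58 59 57
f 58 57 61
f 58 61 63
f 58 63 64
f 59 64 60
f 57 59 66
f 61 57 65
f 63 61 62
f 64 63 56



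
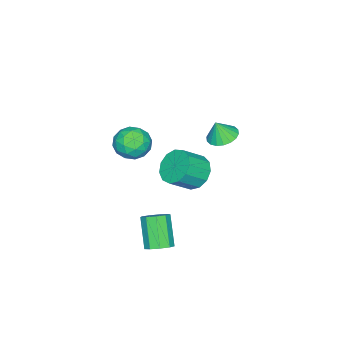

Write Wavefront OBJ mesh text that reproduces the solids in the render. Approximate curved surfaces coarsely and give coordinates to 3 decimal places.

v 2.593 1.47 2.923
v 3.472 1.552 3.368
v 2.988 0.008 2.412
v 3.867 0.09 2.857
v 3.044 0.012 3.399
v 2.8 0.916 3.715
v 3.66 0.644 2.065
v 3.416 1.548 2.381
v 4.131 1.042 2.838
v 3.75 0.651 3.662
v 2.71 0.909 2.118
v 2.329 0.518 2.942
v 2.998 1.64 3.19
v 3.462 -0.08 2.59
v 2.979 -0.126 2.908
v 3.495 -0.077 3.17
v 2.603 1.266 3.394
v 3.119 1.314 3.656
v 2.868 0.408 3.674
v 3.341 0.246 2.124
v 3.857 0.294 2.386
v 2.965 1.637 2.61
v 3.481 1.686 2.872
v 3.592 1.152 2.106
v 3.902 1.388 3.14
v 4.134 0.528 2.84
v 4.013 0.854 2.375
v 3.869 1.385 2.56
v 3.678 1.158 3.625
v 3.91 0.298 3.324
v 3.427 0.253 3.643
v 3.283 0.784 3.828
v 4.066 0.858 3.313
v 2.55 1.262 2.456
v 2.782 0.402 2.155
v 3.177 0.776 1.952
v 3.033 1.307 2.137
v 2.326 1.032 2.94
v 2.558 0.172 2.64
v 2.591 0.175 3.22
v 2.447 0.706 3.405
v 2.394 0.702 2.467
v -0.684 1.927 -1.597
v -0.143 1.582 -2.415
v 0.846 0.967 -1.501
v 0.304 1.313 -0.683
v 0.071 2.113 -2.288
v 1.059 1.498 -1.374
v 0.044 2.585 -1.942
v 1.032 1.97 -1.028
v -0.214 2.848 -1.486
v 0.775 2.233 -0.572
v -0.621 2.819 -1.066
v 0.368 2.204 -0.152
v -1.048 2.507 -0.814
v -0.06 1.892 0.1
v -1.36 2.011 -0.811
v -0.371 1.396 0.103
v -1.457 1.488 -1.057
v -0.469 0.873 -0.143
v -1.309 1.105 -1.475
v -0.321 0.49 -0.561
v -0.962 0.983 -1.932
v 0.026 0.368 -1.017
v -0.528 1.161 -2.282
v 0.461 0.546 -1.368
v 3.685 2.511 -3.83
v 4.33 2.391 -3.512
v 3.481 1.649 -2.071
v 2.835 1.769 -2.39
v 4.157 2.841 -3.382
v 3.307 2.099 -1.941
v 3.763 3.137 -3.462
v 2.913 2.394 -2.021
v 3.332 3.14 -3.715
v 2.482 2.397 -2.274
v 3.066 2.849 -4.021
v 2.217 2.106 -2.581
v 3.09 2.4 -4.239
v 2.24 1.657 -2.798
v 3.392 2.003 -4.265
v 2.542 1.26 -2.824
v 3.831 1.844 -4.088
v 2.981 1.102 -2.647
v 4.202 1.997 -3.79
v 3.352 1.255 -2.35
v -1.947 2.71 0.683
v -1.251 3.175 0.616
v -1.673 2.45 1.737
v -1.503 3.42 0.743
v -1.843 3.525 0.857
v -2.204 3.468 0.936
v -2.514 3.261 0.966
v -2.711 2.945 0.939
v -2.758 2.582 0.862
v -2.643 2.245 0.749
v -2.391 1.999 0.623
v -2.051 1.895 0.509
v -1.69 1.951 0.429
v -1.38 2.159 0.4
v -1.182 2.475 0.426
v -1.136 2.838 0.504
f 1 38 17
f 38 12 41
f 17 41 6
f 38 41 17
f 1 17 13
f 17 6 18
f 13 18 2
f 17 18 13
f 1 13 22
f 13 2 23
f 22 23 8
f 13 23 22
f 1 22 34
f 22 8 37
f 34 37 11
f 22 37 34
f 1 34 38
f 34 11 42
f 38 42 12
f 34 42 38
f 2 18 29
f 18 6 32
f 29 32 10
f 18 32 29
f 6 41 19
f 41 12 40
f 19 40 5
f 41 40 19
f 12 42 39
f 42 11 35
f 39 35 3
f 42 35 39
f 11 37 36
f 37 8 24
f 36 24 7
f 37 24 36
f 8 23 28
f 23 2 25
f 28 25 9
f 23 25 28
f 4 30 16
f 30 10 31
f 16 31 5
f 30 31 16
f 4 16 14
f 16 5 15
f 14 15 3
f 16 15 14
f 4 14 21
f 14 3 20
f 21 20 7
f 14 20 21
f 4 21 26
f 21 7 27
f 26 27 9
f 21 27 26
f 4 26 30
f 26 9 33
f 30 33 10
f 26 33 30
f 5 31 19
f 31 10 32
f 19 32 6
f 31 32 19
f 3 15 39
f 15 5 40
f 39 40 12
f 15 40 39
f 7 20 36
f 20 3 35
f 36 35 11
f 20 35 36
f 9 27 28
f 27 7 24
f 28 24 8
f 27 24 28
f 10 33 29
f 33 9 25
f 29 25 2
f 33 25 29
f 44 43 47
f 44 47 45
f 45 47 48
f 45 48 46
f 47 43 49
f 47 49 48
f 48 49 50
f 48 50 46
f 49 43 51
f 49 51 50
f 50 51 52
f 50 52 46
f 51 43 53
f 51 53 52
f 52 53 54
f 52 54 46
f 53 43 55
f 53 55 54
f 54 55 56
f 54 56 46
f 55 43 57
f 55 57 56
f 56 57 58
f 56 58 46
f 57 43 59
f 57 59 58
f 58 59 60
f 58 60 46
f 59 43 61
f 59 61 60
f 60 61 62
f 60 62 46
f 61 43 63
f 61 63 62
f 62 63 64
f 62 64 46
f 63 43 65
f 63 65 64
f 64 65 66
f 64 66 46
f 65 43 44
f 65 44 66
f 66 44 45
f 66 45 46
f 68 67 71
f 68 71 69
f 69 71 72
f 69 72 70
f 71 67 73
f 71 73 72
f 72 73 74
f 72 74 70
f 73 67 75
f 73 75 74
f 74 75 76
f 74 76 70
f 75 67 77
f 75 77 76
f 76 77 78
f 76 78 70
f 77 67 79
f 77 79 78
f 78 79 80
f 78 80 70
f 79 67 81
f 79 81 80
f 80 81 82
f 80 82 70
f 81 67 83
f 81 83 82
f 82 83 84
f 82 84 70
f 83 67 85
f 83 85 84
f 84 85 86
f 84 86 70
f 85 67 68
f 85 68 86
f 86 68 69
f 86 69 70
f 88 87 90
f 88 90 89
f 90 87 91
f 90 91 89
f 91 87 92
f 91 92 89
f 92 87 93
f 92 93 89
f 93 87 94
f 93 94 89
f 94 87 95
f 94 95 89
f 95 87 96
f 95 96 89
f 96 87 97
f 96 97 89
f 97 87 98
f 97 98 89
f 98 87 99
f 98 99 89
f 99 87 100
f 99 100 89
f 100 87 101
f 100 101 89
f 101 87 102
f 101 102 89
f 102 87 88
f 102 88 89



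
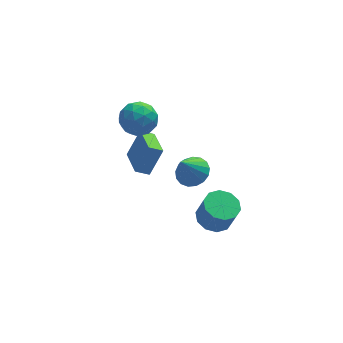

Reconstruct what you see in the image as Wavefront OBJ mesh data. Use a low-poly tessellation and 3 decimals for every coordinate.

v 0.208 -1.604 0.984
v -0.516 -1.515 1.358
v 0.199 0.25 0.525
v -0.525 0.339 0.899
v 1.005 -1.239 2.441
v 0.281 -1.15 2.815
v 0.996 0.615 1.982
v 0.272 0.704 2.356
v 0.432 0.901 3.309
v 1.067 0.13 3.7
v -0.907 0.25 4.2
v -0.272 -0.521 4.591
v -0.132 0.497 4.899
v 0.696 0.899 4.349
v -0.536 -0.519 3.551
v 0.292 -0.117 3.001
v 0.469 -0.748 3.85
v 0.718 -0.12 4.683
v -0.558 0.5 3.217
v -0.309 1.128 4.05
v 0.867 0.573 3.426
v -0.707 -0.193 4.474
v -0.625 0.405 4.655
v -0.252 -0.048 4.885
v 0.649 1.025 3.808
v 1.022 0.571 4.037
v 0.317 0.787 4.742
v -0.862 -0.191 3.863
v -0.489 -0.645 4.092
v 0.412 0.428 3.015
v 0.785 -0.025 3.245
v -0.157 -0.407 3.158
v 0.889 -0.396 3.744
v 0.102 -0.779 4.268
v -0.053 -0.778 3.657
v 0.433 -0.541 3.333
v 1.035 -0.027 4.234
v 0.248 -0.41 4.757
v 0.33 0.188 4.939
v 0.817 0.424 4.615
v 0.684 -0.543 4.322
v -0.088 0.79 3.143
v -0.875 0.407 3.666
v -0.657 -0.044 3.285
v -0.17 0.192 2.961
v 0.058 1.159 3.632
v -0.729 0.776 4.156
v -0.273 0.921 4.567
v 0.213 1.158 4.243
v -0.524 0.923 3.578
v 3.087 -3.459 -1.504
v 3.731 -2.723 -1.444
v 4.037 -3.105 -0.037
v 3.393 -3.841 -0.096
v 3.191 -2.513 -1.27
v 3.496 -2.895 0.138
v 2.61 -2.665 -1.185
v 2.916 -3.046 0.223
v 2.212 -3.12 -1.222
v 2.518 -3.501 0.186
v 2.148 -3.704 -1.366
v 2.454 -4.086 0.041
v 2.443 -4.195 -1.563
v 2.749 -4.577 -0.156
v 2.984 -4.405 -1.738
v 3.289 -4.787 -0.33
v 3.564 -4.254 -1.823
v 3.87 -4.635 -0.415
v 3.962 -3.799 -1.786
v 4.268 -4.18 -0.378
v 4.026 -3.214 -1.641
v 4.332 -3.596 -0.234
v 3.303 1.718 -3.072
v 4.178 1.456 -2.716
v 2.517 1.242 -1.488
v 4.14 1.908 -2.599
v 3.91 2.317 -2.59
v 3.542 2.589 -2.692
v 3.118 2.661 -2.88
v 2.737 2.517 -3.112
v 2.485 2.19 -3.335
v 2.421 1.754 -3.498
v 2.559 1.311 -3.563
v 2.867 0.96 -3.515
v 3.275 0.783 -3.366
v 3.689 0.82 -3.149
v 4.015 1.063 -2.915
f 2 4 1
f 5 2 1
f 1 4 3
f 3 5 1
f 2 8 4
f 6 2 5
f 6 8 2
f 4 8 3
f 7 5 3
f 3 8 7
f 7 6 5
f 8 6 7
f 9 46 25
f 46 20 49
f 25 49 14
f 46 49 25
f 9 25 21
f 25 14 26
f 21 26 10
f 25 26 21
f 9 21 30
f 21 10 31
f 30 31 16
f 21 31 30
f 9 30 42
f 30 16 45
f 42 45 19
f 30 45 42
f 9 42 46
f 42 19 50
f 46 50 20
f 42 50 46
f 10 26 37
f 26 14 40
f 37 40 18
f 26 40 37
f 14 49 27
f 49 20 48
f 27 48 13
f 49 48 27
f 20 50 47
f 50 19 43
f 47 43 11
f 50 43 47
f 19 45 44
f 45 16 32
f 44 32 15
f 45 32 44
f 16 31 36
f 31 10 33
f 36 33 17
f 31 33 36
f 12 38 24
f 38 18 39
f 24 39 13
f 38 39 24
f 12 24 22
f 24 13 23
f 22 23 11
f 24 23 22
f 12 22 29
f 22 11 28
f 29 28 15
f 22 28 29
f 12 29 34
f 29 15 35
f 34 35 17
f 29 35 34
f 12 34 38
f 34 17 41
f 38 41 18
f 34 41 38
f 13 39 27
f 39 18 40
f 27 40 14
f 39 40 27
f 11 23 47
f 23 13 48
f 47 48 20
f 23 48 47
f 15 28 44
f 28 11 43
f 44 43 19
f 28 43 44
f 17 35 36
f 35 15 32
f 36 32 16
f 35 32 36
f 18 41 37
f 41 17 33
f 37 33 10
f 41 33 37
f 52 51 55
f 52 55 53
f 53 55 56
f 53 56 54
f 55 51 57
f 55 57 56
f 56 57 58
f 56 58 54
f 57 51 59
f 57 59 58
f 58 59 60
f 58 60 54
f 59 51 61
f 59 61 60
f 60 61 62
f 60 62 54
f 61 51 63
f 61 63 62
f 62 63 64
f 62 64 54
f 63 51 65
f 63 65 64
f 64 65 66
f 64 66 54
f 65 51 67
f 65 67 66
f 66 67 68
f 66 68 54
f 67 51 69
f 67 69 68
f 68 69 70
f 68 70 54
f 69 51 71
f 69 71 70
f 70 71 72
f 70 72 54
f 71 51 52
f 71 52 72
f 72 52 53
f 72 53 54
f 74 73 76
f 74 76 75
f 76 73 77
f 76 77 75
f 77 73 78
f 77 78 75
f 78 73 79
f 78 79 75
f 79 73 80
f 79 80 75
f 80 73 81
f 80 81 75
f 81 73 82
f 81 82 75
f 82 73 83
f 82 83 75
f 83 73 84
f 83 84 75
f 84 73 85
f 84 85 75
f 85 73 86
f 85 86 75
f 86 73 87
f 86 87 75
f 87 73 74
f 87 74 75



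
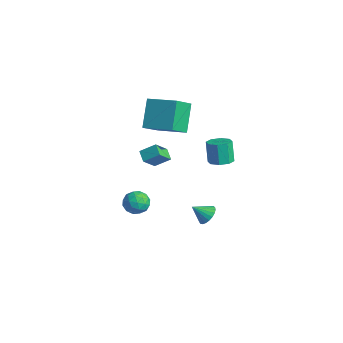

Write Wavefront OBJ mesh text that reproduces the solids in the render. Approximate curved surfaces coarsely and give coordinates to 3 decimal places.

v -0.874 -3.355 -2.576
v -0.263 -3.647 -2.042
v -1.857 -3.913 -1.758
v -1.246 -4.205 -1.224
v -1.398 -3.359 -1.283
v -0.791 -3.013 -1.788
v -1.329 -4.547 -2.012
v -0.722 -4.201 -2.517
v -0.545 -4.383 -1.693
v -0.587 -3.649 -1.243
v -1.533 -3.911 -2.557
v -1.575 -3.177 -2.107
v -0.483 -3.451 -2.381
v -1.637 -4.109 -1.419
v -1.727 -3.611 -1.454
v -1.368 -3.783 -1.14
v -0.793 -3.079 -2.232
v -0.434 -3.251 -1.918
v -1.101 -3.082 -1.472
v -1.686 -4.309 -1.882
v -1.327 -4.481 -1.568
v -0.752 -3.777 -2.66
v -0.393 -3.949 -2.346
v -1.019 -4.478 -2.328
v -0.289 -4.056 -1.862
v -0.866 -4.385 -1.381
v -0.915 -4.585 -1.844
v -0.558 -4.382 -2.141
v -0.314 -3.625 -1.597
v -0.891 -3.953 -1.116
v -0.981 -3.456 -1.151
v -0.624 -3.253 -1.448
v -0.479 -4.058 -1.392
v -1.229 -3.607 -2.684
v -1.806 -3.935 -2.203
v -1.496 -4.307 -2.352
v -1.139 -4.104 -2.649
v -1.254 -3.175 -2.419
v -1.831 -3.504 -1.938
v -1.562 -3.178 -1.659
v -1.205 -2.975 -1.956
v -1.641 -3.502 -2.408
v -4.105 -0.47 1.263
v -3.597 -1.805 2.326
v -5.082 0.453 2.89
v -4.573 -0.882 3.952
v -2.427 0.522 1.708
v -1.918 -0.813 2.77
v -3.403 1.445 3.334
v -2.895 0.11 4.397
v 3.908 -2.129 -0.296
v 4.247 -2.647 -0.62
v 3.472 -2.871 0.436
v 4.442 -2.564 -0.42
v 4.543 -2.405 -0.199
v 4.535 -2.199 0.006
v 4.418 -1.98 0.159
v 4.214 -1.787 0.233
v 3.956 -1.653 0.215
v 3.689 -1.601 0.109
v 3.461 -1.641 -0.067
v 3.31 -1.765 -0.282
v 3.262 -1.952 -0.5
v 3.326 -2.169 -0.683
v 3.49 -2.379 -0.799
v 3.727 -2.546 -0.828
v 3.995 -2.641 -0.765
v 2.721 -0.473 2.869
v 3.432 -0.395 3.095
v 2.99 -0.248 4.437
v 2.279 -0.327 4.211
v 3.188 0.107 2.96
v 2.745 0.253 4.301
v 2.67 0.269 2.772
v 2.228 0.415 4.113
v 2.183 -0.004 2.641
v 1.74 0.142 3.982
v 2.01 -0.552 2.643
v 1.568 -0.405 3.985
v 2.255 -1.053 2.779
v 1.812 -0.907 4.12
v 2.772 -1.215 2.967
v 2.33 -1.069 4.308
v 3.26 -0.942 3.098
v 2.817 -0.796 4.439
v -3.191 -2.014 -0.357
v -3.916 -1.84 0.032
v -3.493 -1.05 -1.354
v -4.218 -0.875 -0.966
v -2.662 -1.205 0.266
v -3.387 -1.03 0.654
v -2.964 -0.24 -0.732
v -3.689 -0.066 -0.343
f 1 38 17
f 38 12 41
f 17 41 6
f 38 41 17
f 1 17 13
f 17 6 18
f 13 18 2
f 17 18 13
f 1 13 22
f 13 2 23
f 22 23 8
f 13 23 22
f 1 22 34
f 22 8 37
f 34 37 11
f 22 37 34
f 1 34 38
f 34 11 42
f 38 42 12
f 34 42 38
f 2 18 29
f 18 6 32
f 29 32 10
f 18 32 29
f 6 41 19
f 41 12 40
f 19 40 5
f 41 40 19
f 12 42 39
f 42 11 35
f 39 35 3
f 42 35 39
f 11 37 36
f 37 8 24
f 36 24 7
f 37 24 36
f 8 23 28
f 23 2 25
f 28 25 9
f 23 25 28
f 4 30 16
f 30 10 31
f 16 31 5
f 30 31 16
f 4 16 14
f 16 5 15
f 14 15 3
f 16 15 14
f 4 14 21
f 14 3 20
f 21 20 7
f 14 20 21
f 4 21 26
f 21 7 27
f 26 27 9
f 21 27 26
f 4 26 30
f 26 9 33
f 30 33 10
f 26 33 30
f 5 31 19
f 31 10 32
f 19 32 6
f 31 32 19
f 3 15 39
f 15 5 40
f 39 40 12
f 15 40 39
f 7 20 36
f 20 3 35
f 36 35 11
f 20 35 36
f 9 27 28
f 27 7 24
f 28 24 8
f 27 24 28
f 10 33 29
f 33 9 25
f 29 25 2
f 33 25 29
f 44 46 43
f 47 44 43
f 43 46 45
f 45 47 43
f 44 50 46
f 48 44 47
f 48 50 44
f 46 50 45
f 49 47 45
f 45 50 49
f 49 48 47
f 50 48 49
f 52 51 54
f 52 54 53
f 54 51 55
f 54 55 53
f 55 51 56
f 55 56 53
f 56 51 57
f 56 57 53
f 57 51 58
f 57 58 53
f 58 51 59
f 58 59 53
f 59 51 60
f 59 60 53
f 60 51 61
f 60 61 53
f 61 51 62
f 61 62 53
f 62 51 63
f 62 63 53
f 63 51 64
f 63 64 53
f 64 51 65
f 64 65 53
f 65 51 66
f 65 66 53
f 66 51 67
f 66 67 53
f 67 51 52
f 67 52 53
f 69 68 72
f 69 72 70
f 70 72 73
f 70 73 71
f 72 68 74
f 72 74 73
f 73 74 75
f 73 75 71
f 74 68 76
f 74 76 75
f 75 76 77
f 75 77 71
f 76 68 78
f 76 78 77
f 77 78 79
f 77 79 71
f 78 68 80
f 78 80 79
f 79 80 81
f 79 81 71
f 80 68 82
f 80 82 81
f 81 82 83
f 81 83 71
f 82 68 84
f 82 84 83
f 83 84 85
f 83 85 71
f 84 68 69
f 84 69 85
f 85 69 70
f 85 70 71
f 87 89 86
f 90 87 86
f 86 89 88
f 88 90 86
f 87 93 89
f 91 87 90
f 91 93 87
f 89 93 88
f 92 90 88
f 88 93 92
f 92 91 90
f 93 91 92



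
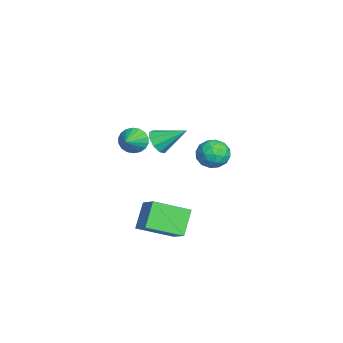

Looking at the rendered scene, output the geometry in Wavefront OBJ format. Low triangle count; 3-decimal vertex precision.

v -3.824 -2.031 -0.631
v -3.469 -1.694 -1.239
v -3.576 -0.589 0.311
v -3.992 -1.594 -1.255
v -4.437 -1.698 -0.979
v -4.595 -1.957 -0.541
v -4.392 -2.251 -0.145
v -3.923 -2.442 0.024
v -3.408 -2.44 -0.114
v -3.087 -2.247 -0.494
v -3.111 -1.952 -0.938
v -3.549 1.559 -1.055
v -2.883 1.06 -0.628
v -3.897 0.36 -1.912
v -3.231 -0.139 -1.485
v -4 0.114 -1.015
v -3.785 0.854 -0.485
v -2.995 0.566 -2.055
v -2.78 1.306 -1.525
v -2.541 0.446 -1.246
v -3.161 0.167 -0.603
v -3.619 1.253 -1.937
v -4.239 0.974 -1.294
v -3.185 1.414 -0.766
v -3.595 0.006 -1.774
v -4.047 0.154 -1.498
v -3.655 -0.139 -1.247
v -3.716 1.294 -0.682
v -3.324 1 -0.431
v -3.98 0.444 -0.659
v -3.456 0.42 -2.109
v -3.064 0.126 -1.858
v -3.125 1.559 -1.293
v -2.733 1.266 -1.042
v -2.8 0.976 -1.881
v -2.593 0.76 -0.878
v -2.797 0.056 -1.382
v -2.659 0.47 -1.717
v -2.532 0.905 -1.405
v -2.957 0.596 -0.501
v -3.162 -0.108 -1.005
v -3.614 0.04 -0.729
v -3.488 0.475 -0.417
v -2.756 0.235 -0.864
v -3.618 1.528 -1.535
v -3.823 0.824 -2.039
v -3.292 0.945 -2.123
v -3.166 1.38 -1.811
v -3.983 1.364 -1.158
v -4.187 0.66 -1.662
v -4.248 0.515 -1.135
v -4.121 0.95 -0.823
v -4.024 1.185 -1.676
v 0.528 -3.198 2.08
v 0.907 -2.869 1.523
v 1.752 -3.562 2.7
v 0.87 -2.622 1.743
v 0.764 -2.488 2.03
v 0.612 -2.495 2.327
v 0.443 -2.641 2.576
v 0.291 -2.897 2.726
v 0.186 -3.213 2.748
v 0.148 -3.526 2.638
v 0.186 -3.774 2.418
v 0.291 -3.908 2.131
v 0.443 -3.901 1.834
v 0.612 -3.755 1.585
v 0.764 -3.498 1.435
v 0.869 -3.182 1.413
v 2.248 -3.137 -2.919
v 1.275 -2.768 -1.771
v 2.072 -1.347 -3.645
v 1.098 -0.977 -2.497
v 3.462 -2.663 -2.043
v 2.488 -2.293 -0.895
v 3.285 -0.872 -2.769
v 2.312 -0.503 -1.621
f 2 1 4
f 2 4 3
f 4 1 5
f 4 5 3
f 5 1 6
f 5 6 3
f 6 1 7
f 6 7 3
f 7 1 8
f 7 8 3
f 8 1 9
f 8 9 3
f 9 1 10
f 9 10 3
f 10 1 11
f 10 11 3
f 11 1 2
f 11 2 3
f 12 49 28
f 49 23 52
f 28 52 17
f 49 52 28
f 12 28 24
f 28 17 29
f 24 29 13
f 28 29 24
f 12 24 33
f 24 13 34
f 33 34 19
f 24 34 33
f 12 33 45
f 33 19 48
f 45 48 22
f 33 48 45
f 12 45 49
f 45 22 53
f 49 53 23
f 45 53 49
f 13 29 40
f 29 17 43
f 40 43 21
f 29 43 40
f 17 52 30
f 52 23 51
f 30 51 16
f 52 51 30
f 23 53 50
f 53 22 46
f 50 46 14
f 53 46 50
f 22 48 47
f 48 19 35
f 47 35 18
f 48 35 47
f 19 34 39
f 34 13 36
f 39 36 20
f 34 36 39
f 15 41 27
f 41 21 42
f 27 42 16
f 41 42 27
f 15 27 25
f 27 16 26
f 25 26 14
f 27 26 25
f 15 25 32
f 25 14 31
f 32 31 18
f 25 31 32
f 15 32 37
f 32 18 38
f 37 38 20
f 32 38 37
f 15 37 41
f 37 20 44
f 41 44 21
f 37 44 41
f 16 42 30
f 42 21 43
f 30 43 17
f 42 43 30
f 14 26 50
f 26 16 51
f 50 51 23
f 26 51 50
f 18 31 47
f 31 14 46
f 47 46 22
f 31 46 47
f 20 38 39
f 38 18 35
f 39 35 19
f 38 35 39
f 21 44 40
f 44 20 36
f 40 36 13
f 44 36 40
f 55 54 57
f 55 57 56
f 57 54 58
f 57 58 56
f 58 54 59
f 58 59 56
f 59 54 60
f 59 60 56
f 60 54 61
f 60 61 56
f 61 54 62
f 61 62 56
f 62 54 63
f 62 63 56
f 63 54 64
f 63 64 56
f 64 54 65
f 64 65 56
f 65 54 66
f 65 66 56
f 66 54 67
f 66 67 56
f 67 54 68
f 67 68 56
f 68 54 69
f 68 69 56
f 69 54 55
f 69 55 56
f 71 73 70
f 74 71 70
f 70 73 72
f 72 74 70
f 71 77 73
f 75 71 74
f 75 77 71
f 73 77 72
f 76 74 72
f 72 77 76
f 76 75 74
f 77 75 76



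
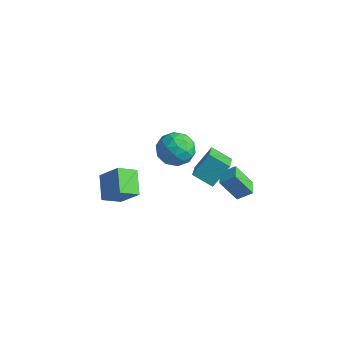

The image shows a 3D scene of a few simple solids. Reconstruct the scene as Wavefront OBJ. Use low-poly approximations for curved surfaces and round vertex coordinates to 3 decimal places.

v 3.136 0.29 -1.33
v 2.323 -0.326 0.129
v 2.473 1.065 -1.372
v 1.661 0.449 0.087
v 3.799 0.891 -0.707
v 2.987 0.275 0.752
v 3.137 1.666 -0.749
v 2.324 1.05 0.71
v 3.074 -1.561 1.983
v 1.938 -1.996 2.613
v 3.373 -0.511 3.247
v 2.237 -0.946 3.877
v 3.963 -2.754 2.763
v 2.827 -3.189 3.393
v 4.262 -1.704 4.027
v 3.126 -2.139 4.657
v 0.405 -0.509 2.192
v 1.149 -1.345 2.649
v -1.129 -1.655 2.591
v -0.385 -2.491 3.048
v -0.543 -1.441 3.627
v 0.405 -0.733 3.38
v -0.385 -2.267 1.86
v 0.563 -1.559 1.613
v 0.66 -2.432 2.444
v 0.563 -1.922 3.536
v -0.543 -1.078 1.704
v -0.64 -0.568 2.796
v 0.912 -0.826 2.386
v -0.892 -2.174 2.854
v -0.985 -1.557 3.194
v -0.548 -2.048 3.463
v 0.475 -0.466 2.815
v 0.912 -0.958 3.084
v -0.083 -1.015 3.658
v -0.892 -2.042 2.156
v -0.455 -2.534 2.425
v 0.568 -0.952 1.777
v 1.005 -1.443 2.046
v 0.103 -1.985 1.582
v 1.062 -1.957 2.534
v 0.16 -2.63 2.768
v 0.16 -2.499 2.07
v 0.717 -2.082 1.925
v 1.005 -1.657 3.176
v 0.103 -2.33 3.41
v 0.01 -1.713 3.75
v 0.567 -1.297 3.605
v 0.717 -2.296 3.055
v -0.083 -0.67 1.83
v -0.985 -1.343 2.064
v -0.547 -1.703 1.635
v 0.01 -1.287 1.49
v -0.14 -0.37 2.472
v -1.042 -1.043 2.706
v -0.697 -0.918 3.315
v -0.14 -0.501 3.17
v -0.697 -0.704 2.185
v -3.742 -2.231 -4.543
v -4.238 -3.355 -3.852
v -4.91 -1.2 -3.703
v -5.406 -2.324 -3.012
v -2.494 -1.936 -3.168
v -2.99 -3.06 -2.477
v -3.662 -0.905 -2.328
v -4.158 -2.029 -1.637
f 2 4 1
f 5 2 1
f 1 4 3
f 3 5 1
f 2 8 4
f 6 2 5
f 6 8 2
f 4 8 3
f 7 5 3
f 3 8 7
f 7 6 5
f 8 6 7
f 10 12 9
f 13 10 9
f 9 12 11
f 11 13 9
f 10 16 12
f 14 10 13
f 14 16 10
f 12 16 11
f 15 13 11
f 11 16 15
f 15 14 13
f 16 14 15
f 17 54 33
f 54 28 57
f 33 57 22
f 54 57 33
f 17 33 29
f 33 22 34
f 29 34 18
f 33 34 29
f 17 29 38
f 29 18 39
f 38 39 24
f 29 39 38
f 17 38 50
f 38 24 53
f 50 53 27
f 38 53 50
f 17 50 54
f 50 27 58
f 54 58 28
f 50 58 54
f 18 34 45
f 34 22 48
f 45 48 26
f 34 48 45
f 22 57 35
f 57 28 56
f 35 56 21
f 57 56 35
f 28 58 55
f 58 27 51
f 55 51 19
f 58 51 55
f 27 53 52
f 53 24 40
f 52 40 23
f 53 40 52
f 24 39 44
f 39 18 41
f 44 41 25
f 39 41 44
f 20 46 32
f 46 26 47
f 32 47 21
f 46 47 32
f 20 32 30
f 32 21 31
f 30 31 19
f 32 31 30
f 20 30 37
f 30 19 36
f 37 36 23
f 30 36 37
f 20 37 42
f 37 23 43
f 42 43 25
f 37 43 42
f 20 42 46
f 42 25 49
f 46 49 26
f 42 49 46
f 21 47 35
f 47 26 48
f 35 48 22
f 47 48 35
f 19 31 55
f 31 21 56
f 55 56 28
f 31 56 55
f 23 36 52
f 36 19 51
f 52 51 27
f 36 51 52
f 25 43 44
f 43 23 40
f 44 40 24
f 43 40 44
f 26 49 45
f 49 25 41
f 45 41 18
f 49 41 45
f 60 62 59
f 63 60 59
f 59 62 61
f 61 63 59
f 60 66 62
f 64 60 63
f 64 66 60
f 62 66 61
f 65 63 61
f 61 66 65
f 65 64 63
f 66 64 65



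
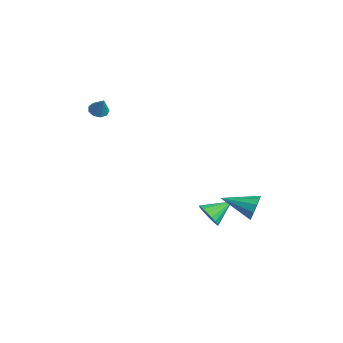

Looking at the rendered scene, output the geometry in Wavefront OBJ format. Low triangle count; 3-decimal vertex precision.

v -3.087 -1.488 1.855
v -2.678 -1.494 1.568
v -2.473 -1.372 2.725
v -2.79 -1.173 1.604
v -3.041 -0.999 1.758
v -3.314 -1.054 1.958
v -3.48 -1.312 2.109
v -3.462 -1.652 2.142
v -3.268 -1.915 2.041
v -2.99 -1.978 1.852
v -2.757 -1.812 1.666
v -0.287 2.96 -4.273
v 0.378 2.912 -4.004
v -0.473 4.12 -3.607
v 0.423 3.075 -4.275
v 0.328 3.216 -4.547
v 0.11 3.306 -4.764
v -0.186 3.328 -4.884
v -0.503 3.277 -4.883
v -0.776 3.163 -4.762
v -0.953 3.009 -4.543
v -0.998 2.846 -4.271
v -0.902 2.705 -4
v -0.685 2.615 -3.783
v -0.388 2.593 -3.663
v -0.072 2.644 -3.664
v 0.202 2.758 -3.785
v 1.417 4.673 -3.057
v 1.631 4.371 -3.675
v 0.663 3.247 -2.623
v 1.946 4.298 -3.37
v 2.059 4.367 -2.945
v 1.927 4.553 -2.563
v 1.6 4.785 -2.37
v 1.203 4.974 -2.439
v 0.888 5.048 -2.744
v 0.775 4.978 -3.169
v 0.907 4.792 -3.551
v 1.234 4.56 -3.744
f 2 1 4
f 2 4 3
f 4 1 5
f 4 5 3
f 5 1 6
f 5 6 3
f 6 1 7
f 6 7 3
f 7 1 8
f 7 8 3
f 8 1 9
f 8 9 3
f 9 1 10
f 9 10 3
f 10 1 11
f 10 11 3
f 11 1 2
f 11 2 3
f 13 12 15
f 13 15 14
f 15 12 16
f 15 16 14
f 16 12 17
f 16 17 14
f 17 12 18
f 17 18 14
f 18 12 19
f 18 19 14
f 19 12 20
f 19 20 14
f 20 12 21
f 20 21 14
f 21 12 22
f 21 22 14
f 22 12 23
f 22 23 14
f 23 12 24
f 23 24 14
f 24 12 25
f 24 25 14
f 25 12 26
f 25 26 14
f 26 12 27
f 26 27 14
f 27 12 13
f 27 13 14
f 29 28 31
f 29 31 30
f 31 28 32
f 31 32 30
f 32 28 33
f 32 33 30
f 33 28 34
f 33 34 30
f 34 28 35
f 34 35 30
f 35 28 36
f 35 36 30
f 36 28 37
f 36 37 30
f 37 28 38
f 37 38 30
f 38 28 39
f 38 39 30
f 39 28 29
f 39 29 30



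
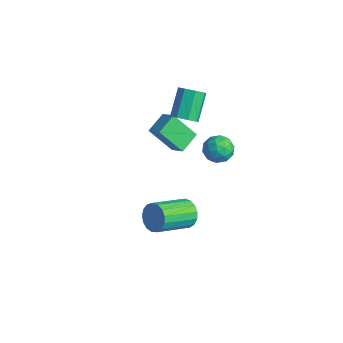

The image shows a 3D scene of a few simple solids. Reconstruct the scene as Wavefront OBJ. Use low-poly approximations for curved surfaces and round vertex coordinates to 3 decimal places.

v -0.523 3.209 0.079
v -0.224 2.853 -0.545
v -1.676 2.827 -0.255
v -1.377 2.471 -0.879
v -1.23 2.196 -0.166
v -0.518 2.432 0.04
v -1.382 3.248 -0.84
v -0.67 3.484 -0.634
v -0.755 2.877 -1.113
v -0.661 2.227 -0.696
v -1.239 3.453 -0.104
v -1.145 2.803 0.313
v -0.273 3.064 -0.204
v -1.627 2.616 -0.596
v -1.541 2.454 -0.177
v -1.365 2.245 -0.544
v -0.445 2.817 0.14
v -0.269 2.607 -0.226
v -0.86 2.222 -0.004
v -1.631 3.073 -0.574
v -1.455 2.863 -0.94
v -0.535 3.435 -0.256
v -0.359 3.226 -0.623
v -1.04 3.458 -0.796
v -0.409 2.869 -0.904
v -1.086 2.645 -1.101
v -1.09 3.101 -1.078
v -0.671 3.24 -0.957
v -0.354 2.487 -0.659
v -1.031 2.263 -0.856
v -0.945 2.101 -0.437
v -0.526 2.24 -0.315
v -0.666 2.501 -0.993
v -0.869 3.417 0.056
v -1.546 3.193 -0.141
v -1.374 3.44 -0.485
v -0.955 3.579 -0.363
v -0.814 3.035 0.301
v -1.491 2.811 0.104
v -1.229 2.44 0.157
v -0.81 2.579 0.278
v -1.234 3.179 0.193
v 1.449 -1.006 -0.511
v 1.714 -1.316 -1.117
v 1.596 -3.024 -0.294
v 1.331 -2.714 0.311
v 1.999 -1.244 -0.928
v 1.881 -2.953 -0.105
v 2.158 -1.118 -0.643
v 2.04 -2.827 0.18
v 2.155 -0.966 -0.329
v 2.037 -2.675 0.494
v 1.99 -0.824 -0.056
v 1.871 -2.532 0.767
v 1.701 -0.723 0.113
v 1.582 -2.431 0.935
v 1.354 -0.686 0.138
v 1.236 -2.395 0.961
v 1.029 -0.723 0.015
v 0.911 -2.432 0.838
v 0.801 -0.825 -0.229
v 0.682 -2.534 0.594
v 0.721 -0.968 -0.538
v 0.602 -2.677 0.285
v 0.807 -1.12 -0.84
v 0.689 -2.828 -0.017
v 1.041 -1.245 -1.067
v 0.923 -2.954 -0.245
v 1.368 -1.316 -1.167
v 1.25 -3.025 -0.345
v -4.691 1.768 -1.372
v -3.895 1.767 -0.819
v -4.961 2.826 -0.983
v -4.164 2.826 -0.429
v -3.816 2.454 -2.631
v -3.019 2.454 -2.077
v -4.085 3.513 -2.241
v -3.289 3.512 -1.688
v -3.602 3.014 -0.381
v -3.118 2.827 0.074
v -3.754 3.82 1.156
v -4.238 4.006 0.701
v -2.971 3.241 -0.219
v -3.606 4.233 0.863
v -3.194 3.522 -0.607
v -3.829 4.514 0.475
v -3.656 3.505 -0.863
v -4.291 4.497 0.22
v -4.086 3.2 -0.836
v -4.722 4.193 0.246
v -4.234 2.787 -0.543
v -4.869 3.779 0.539
v -4.011 2.506 -0.155
v -4.646 3.498 0.927
v -3.549 2.523 0.1
v -4.184 3.515 1.183
f 1 38 17
f 38 12 41
f 17 41 6
f 38 41 17
f 1 17 13
f 17 6 18
f 13 18 2
f 17 18 13
f 1 13 22
f 13 2 23
f 22 23 8
f 13 23 22
f 1 22 34
f 22 8 37
f 34 37 11
f 22 37 34
f 1 34 38
f 34 11 42
f 38 42 12
f 34 42 38
f 2 18 29
f 18 6 32
f 29 32 10
f 18 32 29
f 6 41 19
f 41 12 40
f 19 40 5
f 41 40 19
f 12 42 39
f 42 11 35
f 39 35 3
f 42 35 39
f 11 37 36
f 37 8 24
f 36 24 7
f 37 24 36
f 8 23 28
f 23 2 25
f 28 25 9
f 23 25 28
f 4 30 16
f 30 10 31
f 16 31 5
f 30 31 16
f 4 16 14
f 16 5 15
f 14 15 3
f 16 15 14
f 4 14 21
f 14 3 20
f 21 20 7
f 14 20 21
f 4 21 26
f 21 7 27
f 26 27 9
f 21 27 26
f 4 26 30
f 26 9 33
f 30 33 10
f 26 33 30
f 5 31 19
f 31 10 32
f 19 32 6
f 31 32 19
f 3 15 39
f 15 5 40
f 39 40 12
f 15 40 39
f 7 20 36
f 20 3 35
f 36 35 11
f 20 35 36
f 9 27 28
f 27 7 24
f 28 24 8
f 27 24 28
f 10 33 29
f 33 9 25
f 29 25 2
f 33 25 29
f 44 43 47
f 44 47 45
f 45 47 48
f 45 48 46
f 47 43 49
f 47 49 48
f 48 49 50
f 48 50 46
f 49 43 51
f 49 51 50
f 50 51 52
f 50 52 46
f 51 43 53
f 51 53 52
f 52 53 54
f 52 54 46
f 53 43 55
f 53 55 54
f 54 55 56
f 54 56 46
f 55 43 57
f 55 57 56
f 56 57 58
f 56 58 46
f 57 43 59
f 57 59 58
f 58 59 60
f 58 60 46
f 59 43 61
f 59 61 60
f 60 61 62
f 60 62 46
f 61 43 63
f 61 63 62
f 62 63 64
f 62 64 46
f 63 43 65
f 63 65 64
f 64 65 66
f 64 66 46
f 65 43 67
f 65 67 66
f 66 67 68
f 66 68 46
f 67 43 69
f 67 69 68
f 68 69 70
f 68 70 46
f 69 43 44
f 69 44 70
f 70 44 45
f 70 45 46
f 72 74 71
f 75 72 71
f 71 74 73
f 73 75 71
f 72 78 74
f 76 72 75
f 76 78 72
f 74 78 73
f 77 75 73
f 73 78 77
f 77 76 75
f 78 76 77
f 80 79 83
f 80 83 81
f 81 83 84
f 81 84 82
f 83 79 85
f 83 85 84
f 84 85 86
f 84 86 82
f 85 79 87
f 85 87 86
f 86 87 88
f 86 88 82
f 87 79 89
f 87 89 88
f 88 89 90
f 88 90 82
f 89 79 91
f 89 91 90
f 90 91 92
f 90 92 82
f 91 79 93
f 91 93 92
f 92 93 94
f 92 94 82
f 93 79 95
f 93 95 94
f 94 95 96
f 94 96 82
f 95 79 80
f 95 80 96
f 96 80 81
f 96 81 82

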